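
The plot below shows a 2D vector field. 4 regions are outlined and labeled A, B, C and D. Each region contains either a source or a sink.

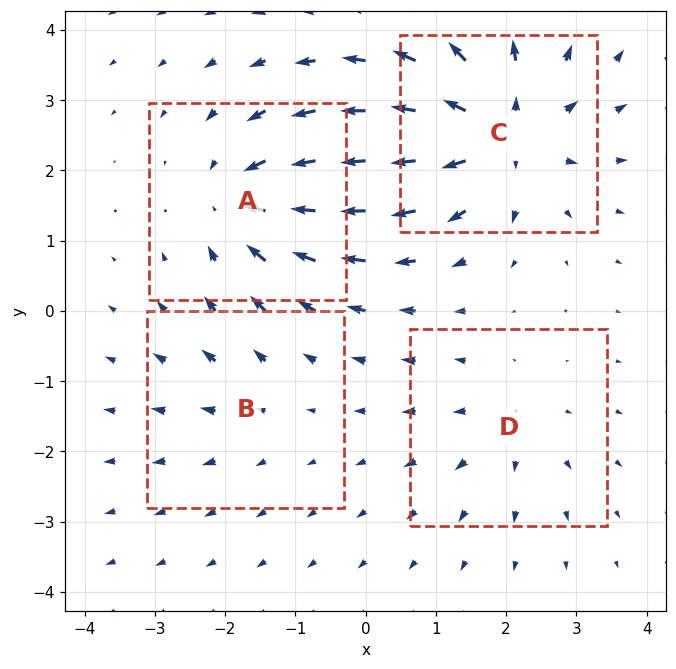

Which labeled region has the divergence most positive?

C

Divergence at each region's feature centre — A: about -5, B: about +2, C: about +7, D: about +3. Region C is most positive.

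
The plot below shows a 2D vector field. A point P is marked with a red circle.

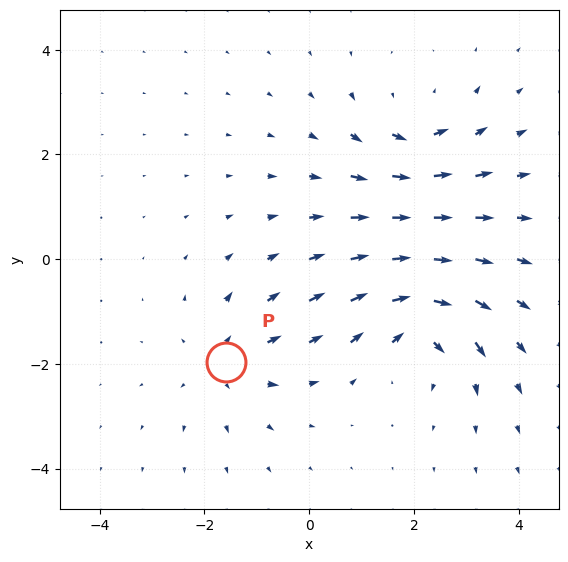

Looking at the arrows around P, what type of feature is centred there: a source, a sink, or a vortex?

At P (-1.6, -2.0) the arrows spread outward. Divergence about +3, curl ≈0 — positive divergence with near-zero curl is a source.

source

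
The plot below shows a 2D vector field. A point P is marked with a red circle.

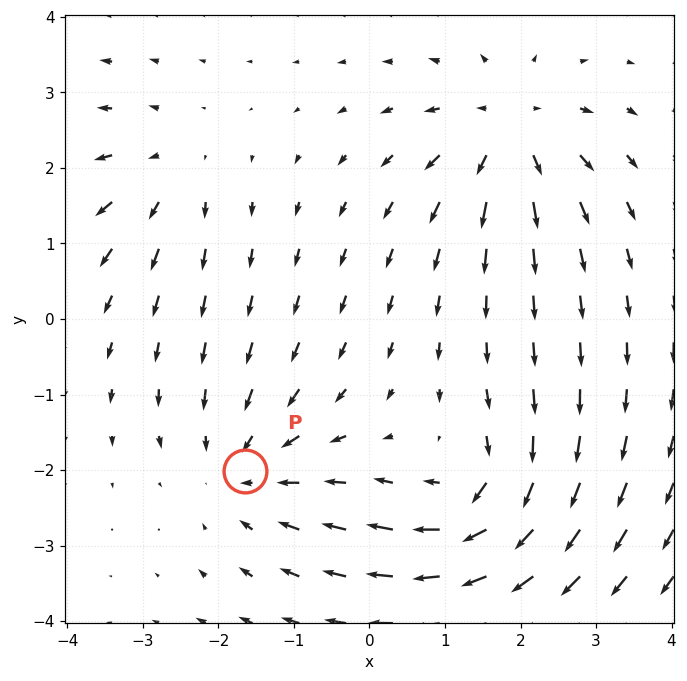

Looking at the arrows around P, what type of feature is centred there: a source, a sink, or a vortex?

sink

At P (-1.7, -2.0) the arrows converge inward. Divergence about -3, curl ≈0 — negative divergence with near-zero curl is a sink.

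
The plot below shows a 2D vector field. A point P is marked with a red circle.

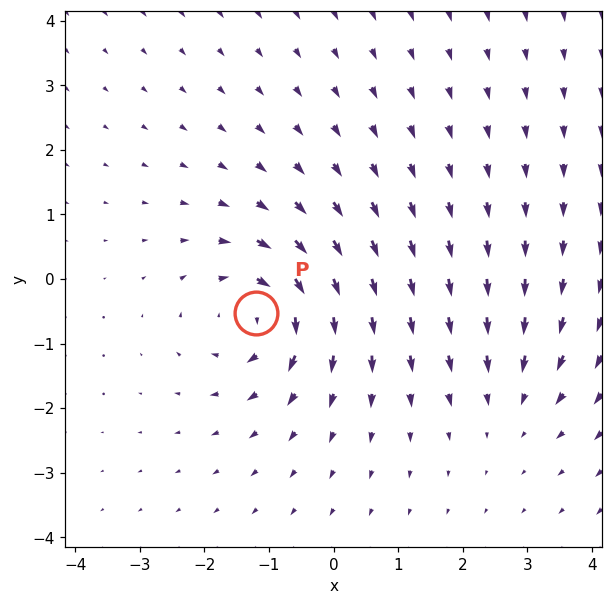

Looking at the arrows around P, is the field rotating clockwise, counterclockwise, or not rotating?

Near P at (-1.2, -0.5) the arrows circulate clockwise. The curl (z-component) there is about -6; negative curl means clockwise rotation.

clockwise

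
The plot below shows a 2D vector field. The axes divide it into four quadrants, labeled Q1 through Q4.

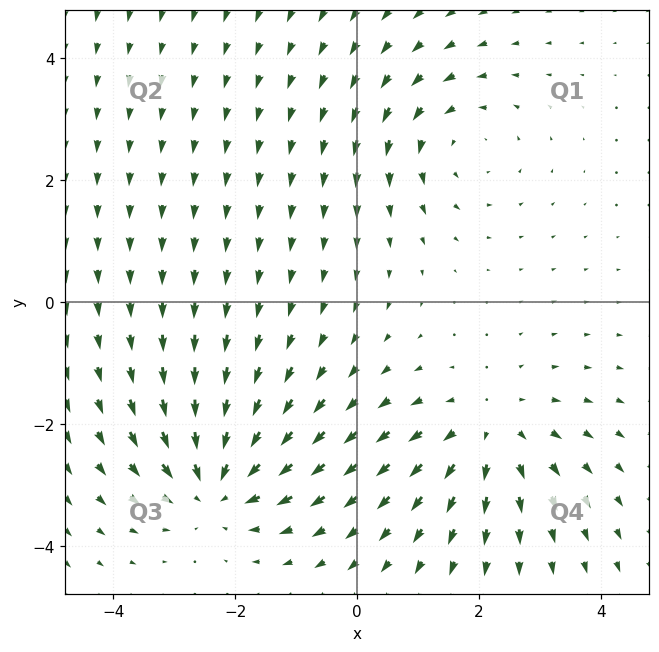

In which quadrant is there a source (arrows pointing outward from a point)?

Q4

The source sits at approximately (2.2, -2.1), which lies in quadrant Q4. The divergence there is about +3, positive as expected for a source.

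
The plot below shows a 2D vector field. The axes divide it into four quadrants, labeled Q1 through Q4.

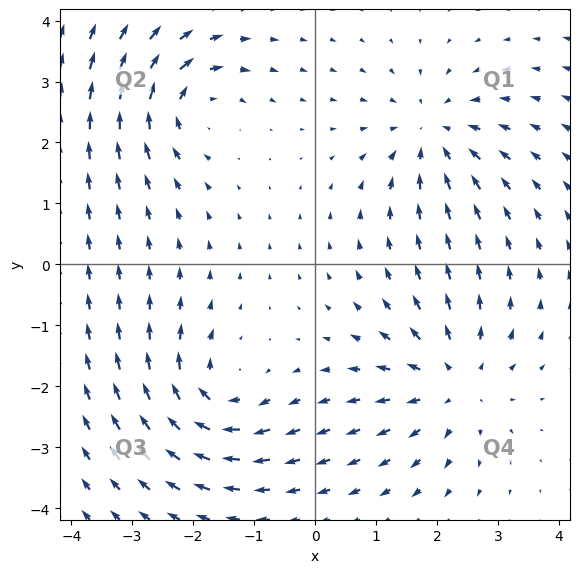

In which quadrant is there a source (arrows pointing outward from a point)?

Q4

The source sits at approximately (2.3, -1.9), which lies in quadrant Q4. The divergence there is about +5, positive as expected for a source.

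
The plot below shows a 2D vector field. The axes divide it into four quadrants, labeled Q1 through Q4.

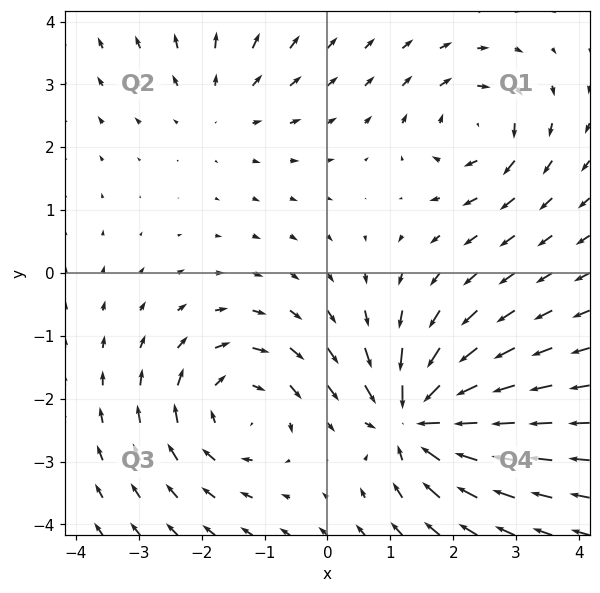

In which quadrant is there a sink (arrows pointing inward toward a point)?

The sink sits at approximately (1.4, -2.3), which lies in quadrant Q4. The divergence there is about -7, negative as expected for a sink.

Q4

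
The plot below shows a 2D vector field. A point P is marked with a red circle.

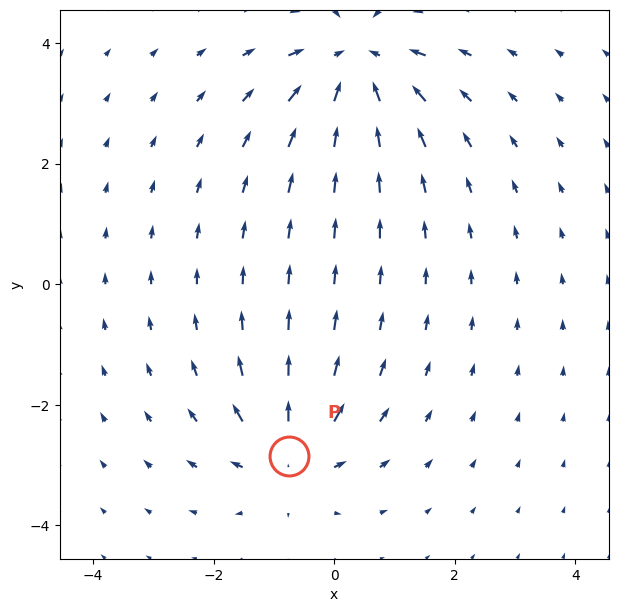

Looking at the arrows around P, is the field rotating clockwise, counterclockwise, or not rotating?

Near P at (-0.7, -2.9) the arrows show no circulation. The curl there is ≈0.

not rotating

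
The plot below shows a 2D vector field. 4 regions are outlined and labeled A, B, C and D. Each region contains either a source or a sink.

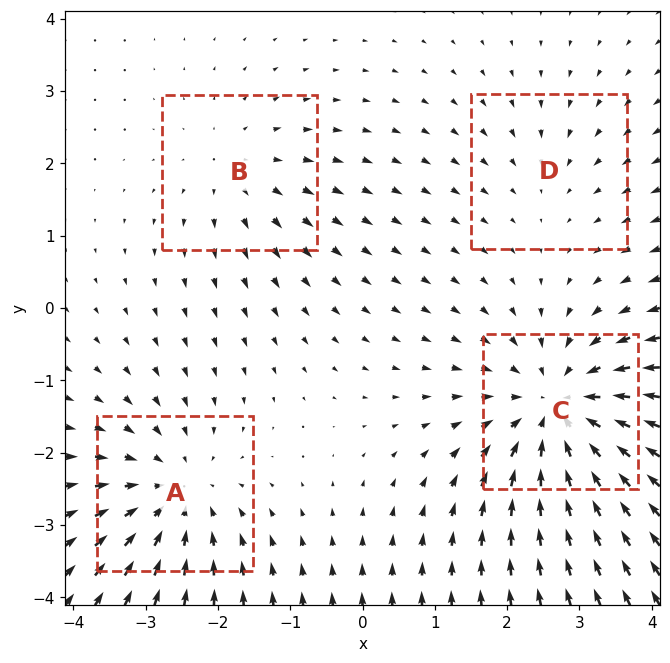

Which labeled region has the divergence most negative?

C

Divergence at each region's feature centre — A: about -4, B: about +3, C: about -6, D: about -2. Region C is most negative.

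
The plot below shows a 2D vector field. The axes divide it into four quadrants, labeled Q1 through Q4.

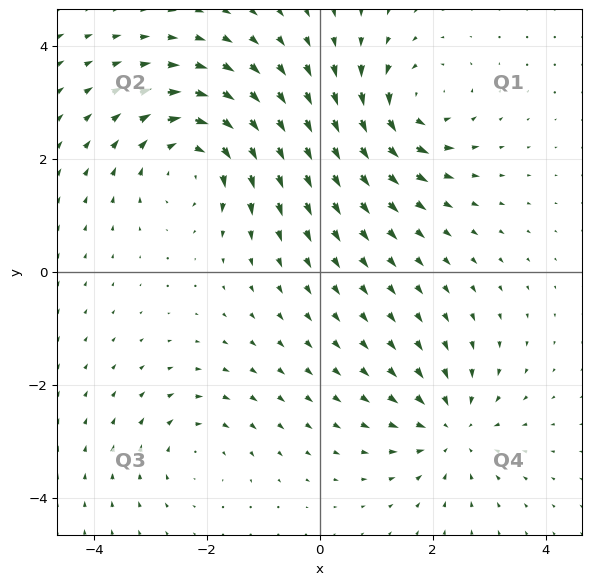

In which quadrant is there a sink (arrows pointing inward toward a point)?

The sink sits at approximately (2.3, -2.8), which lies in quadrant Q4. The divergence there is about -4, negative as expected for a sink.

Q4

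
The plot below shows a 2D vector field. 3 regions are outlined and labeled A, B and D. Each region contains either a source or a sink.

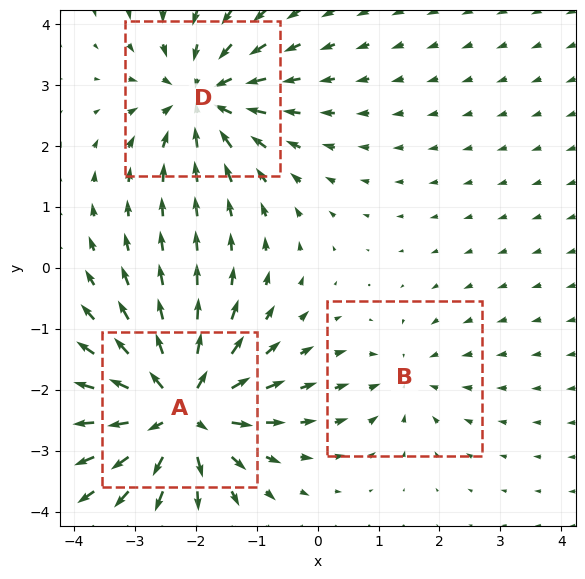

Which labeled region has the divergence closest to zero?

B

Divergence at each region's feature centre — A: about +5, B: about -2, D: about -4. Region B is closest to zero.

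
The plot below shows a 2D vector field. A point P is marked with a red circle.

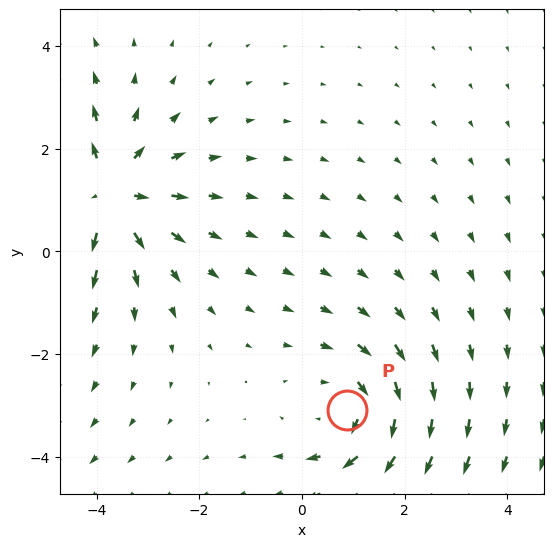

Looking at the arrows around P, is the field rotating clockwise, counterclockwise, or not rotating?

Near P at (0.9, -3.1) the arrows circulate clockwise. The curl (z-component) there is about -3; negative curl means clockwise rotation.

clockwise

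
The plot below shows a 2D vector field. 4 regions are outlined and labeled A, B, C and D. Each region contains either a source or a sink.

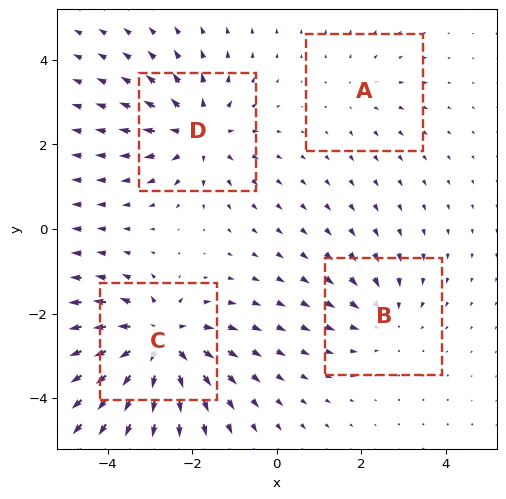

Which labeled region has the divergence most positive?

Divergence at each region's feature centre — A: about +2, B: about -3, C: about +7, D: about +5. Region C is most positive.

C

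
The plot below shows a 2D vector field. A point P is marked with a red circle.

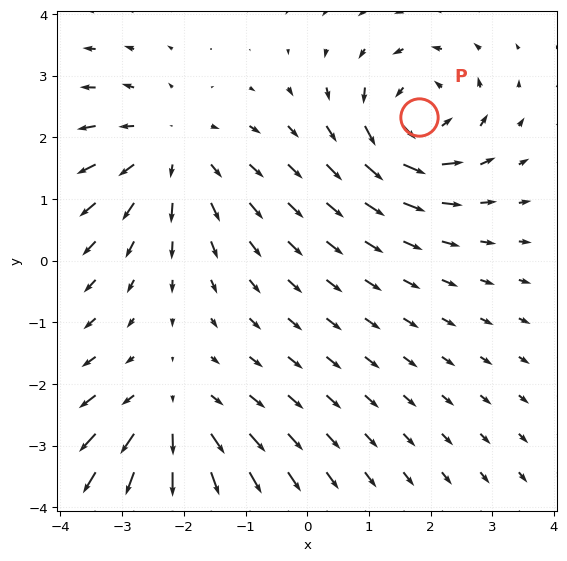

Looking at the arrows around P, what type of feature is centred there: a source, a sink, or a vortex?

vortex

At P (1.8, 2.3) the arrows circulate counterclockwise. Divergence ≈0, curl about +4 — near-zero divergence with nonzero curl is a vortex.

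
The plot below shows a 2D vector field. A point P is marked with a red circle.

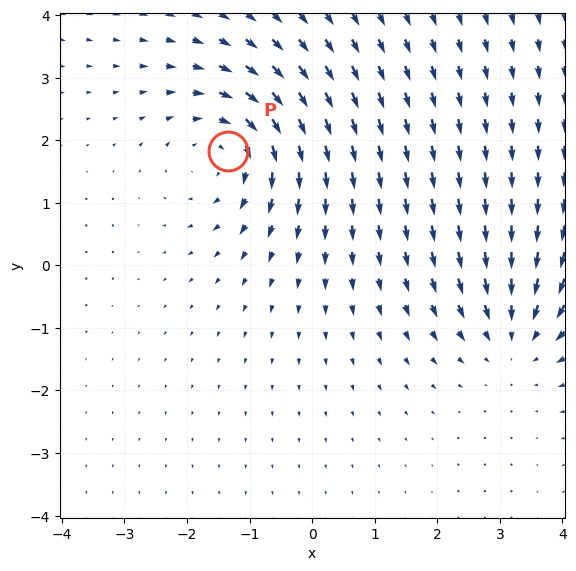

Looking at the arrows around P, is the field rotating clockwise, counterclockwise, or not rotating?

Near P at (-1.3, 1.8) the arrows circulate clockwise. The curl (z-component) there is about -3; negative curl means clockwise rotation.

clockwise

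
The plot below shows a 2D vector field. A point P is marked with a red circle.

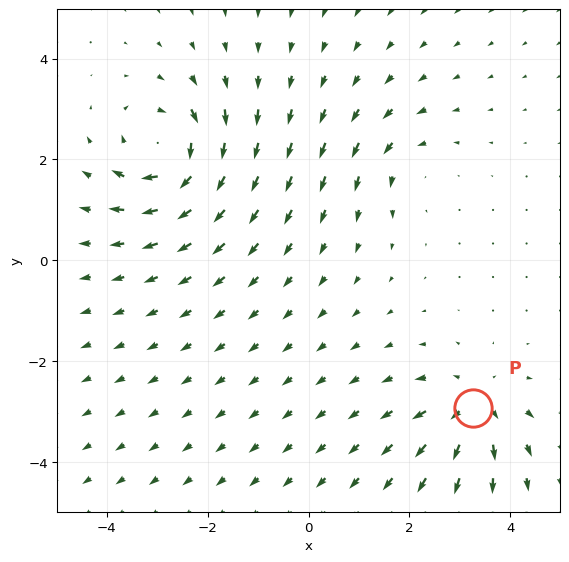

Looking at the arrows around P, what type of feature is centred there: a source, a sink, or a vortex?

source

At P (3.3, -2.9) the arrows spread outward. Divergence about +5, curl ≈0 — positive divergence with near-zero curl is a source.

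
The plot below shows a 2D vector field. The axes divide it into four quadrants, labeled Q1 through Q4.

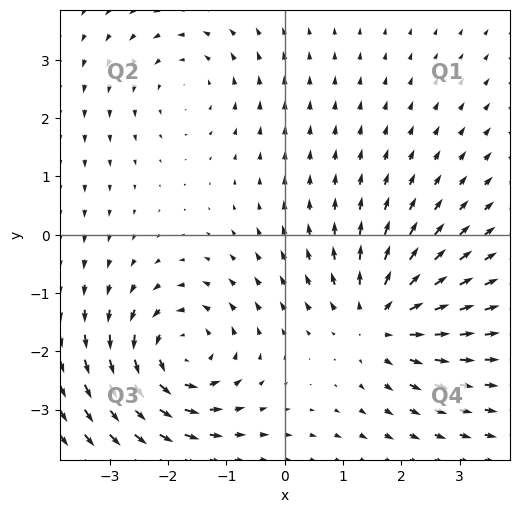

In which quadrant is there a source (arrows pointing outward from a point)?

Q4

The source sits at approximately (1.6, -1.5), which lies in quadrant Q4. The divergence there is about +4, positive as expected for a source.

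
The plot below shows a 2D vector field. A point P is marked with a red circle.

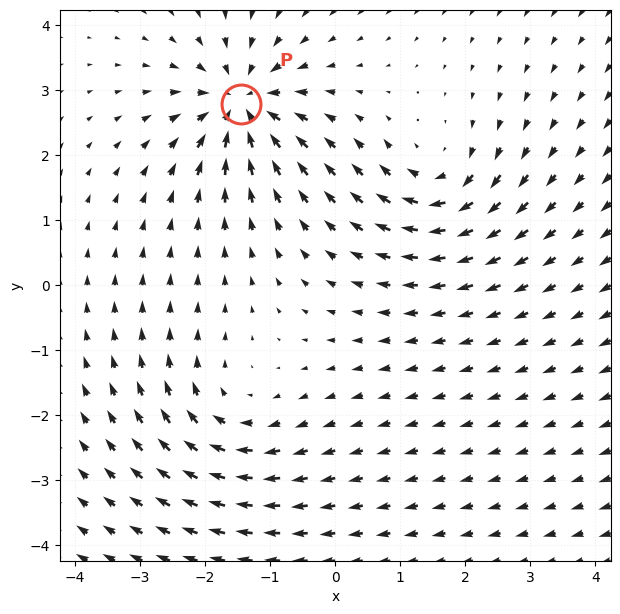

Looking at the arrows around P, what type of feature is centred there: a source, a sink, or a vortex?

sink

At P (-1.4, 2.8) the arrows converge inward. Divergence about -6, curl ≈0 — negative divergence with near-zero curl is a sink.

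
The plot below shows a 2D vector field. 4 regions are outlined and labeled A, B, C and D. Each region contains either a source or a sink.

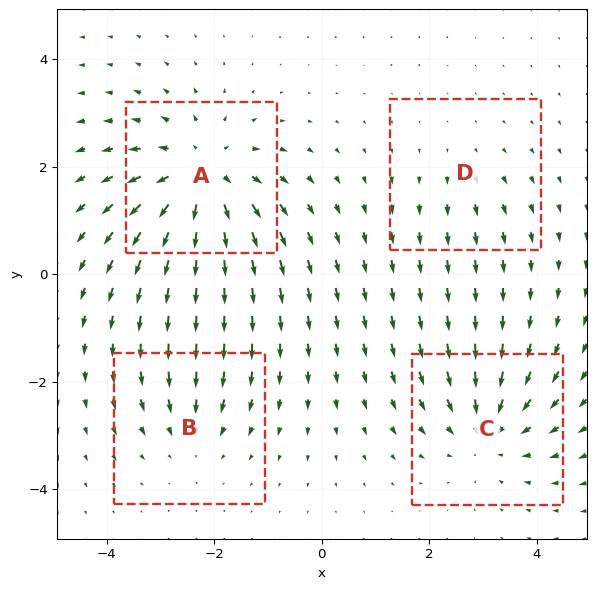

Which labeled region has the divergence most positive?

A

Divergence at each region's feature centre — A: about +6, B: about -3, C: about -4, D: about +2. Region A is most positive.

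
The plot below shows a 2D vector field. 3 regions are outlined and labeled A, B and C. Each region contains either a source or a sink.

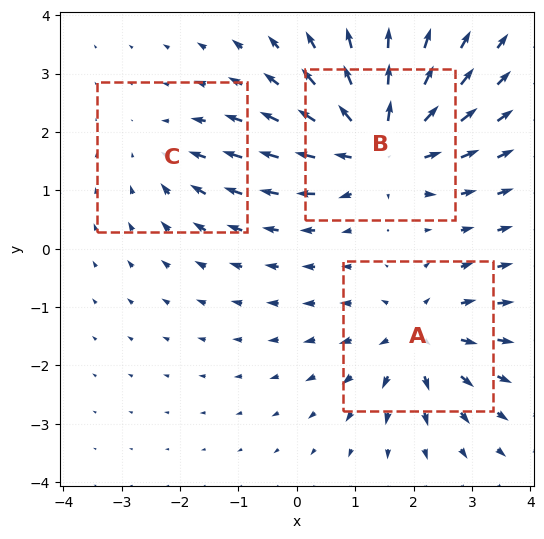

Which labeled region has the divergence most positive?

B

Divergence at each region's feature centre — A: about +4, B: about +5, C: about -2. Region B is most positive.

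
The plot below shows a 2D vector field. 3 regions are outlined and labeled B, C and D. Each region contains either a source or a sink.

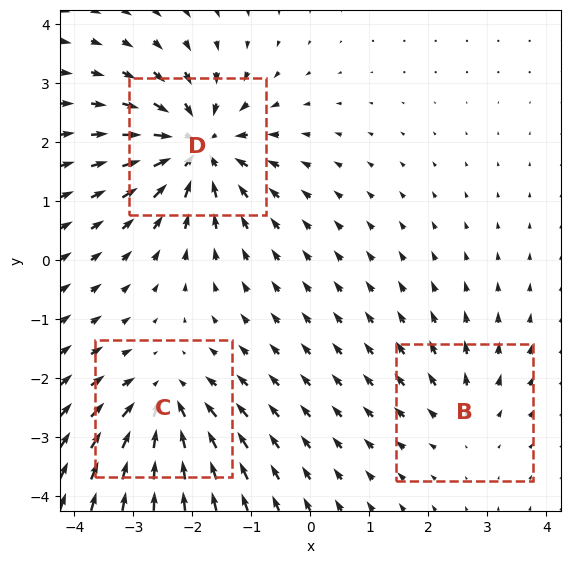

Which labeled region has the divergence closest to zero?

Divergence at each region's feature centre — B: about +2, C: about -4, D: about -6. Region B is closest to zero.

B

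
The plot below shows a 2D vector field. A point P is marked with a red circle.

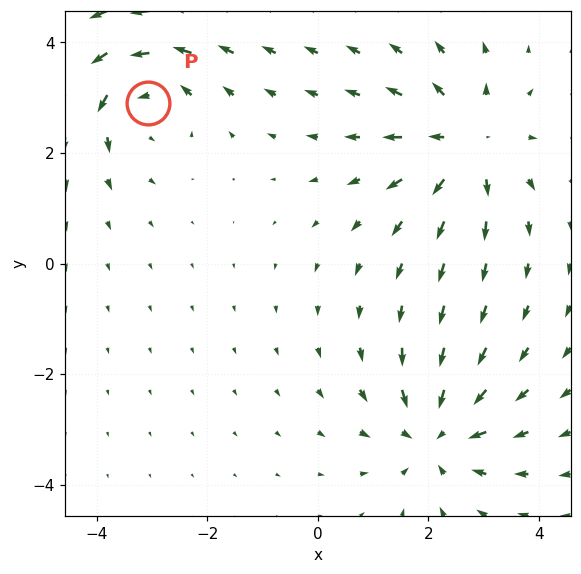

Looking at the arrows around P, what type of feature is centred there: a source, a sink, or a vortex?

vortex

At P (-3.1, 2.9) the arrows circulate counterclockwise. Divergence ≈0, curl about +4 — near-zero divergence with nonzero curl is a vortex.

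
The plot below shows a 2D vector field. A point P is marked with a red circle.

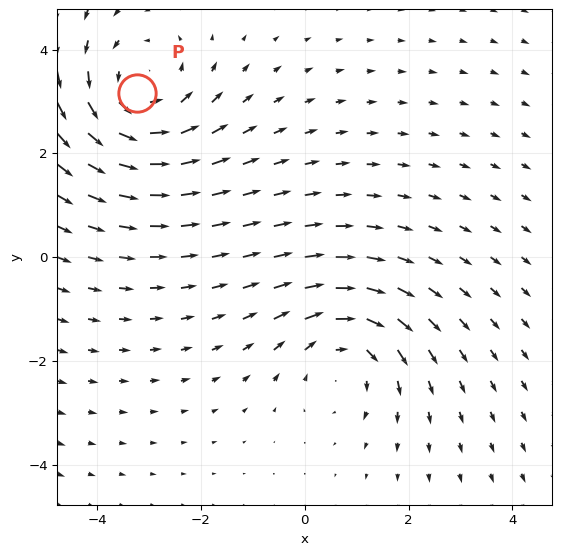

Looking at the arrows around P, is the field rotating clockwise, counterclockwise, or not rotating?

Near P at (-3.2, 3.2) the arrows circulate counterclockwise. The curl (z-component) there is about +3; positive curl means counterclockwise rotation.

counterclockwise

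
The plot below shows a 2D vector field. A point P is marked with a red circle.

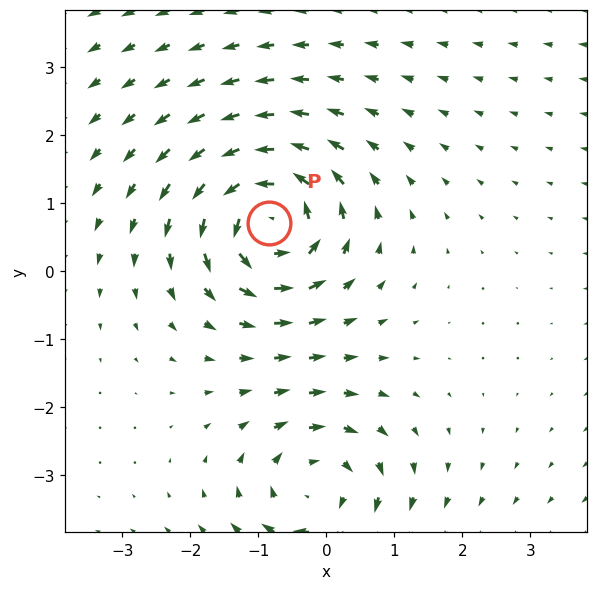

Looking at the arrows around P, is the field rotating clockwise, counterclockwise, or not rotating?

counterclockwise

Near P at (-0.8, 0.7) the arrows circulate counterclockwise. The curl (z-component) there is about +7; positive curl means counterclockwise rotation.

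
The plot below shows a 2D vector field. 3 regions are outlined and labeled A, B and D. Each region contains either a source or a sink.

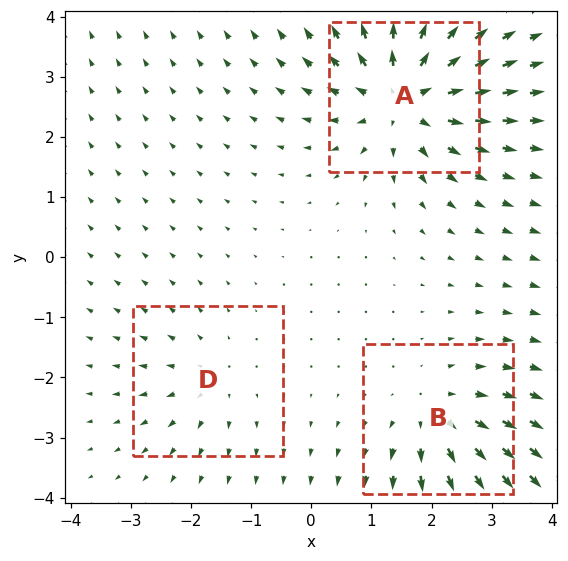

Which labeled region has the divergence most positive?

A

Divergence at each region's feature centre — A: about +5, B: about +4, D: about +2. Region A is most positive.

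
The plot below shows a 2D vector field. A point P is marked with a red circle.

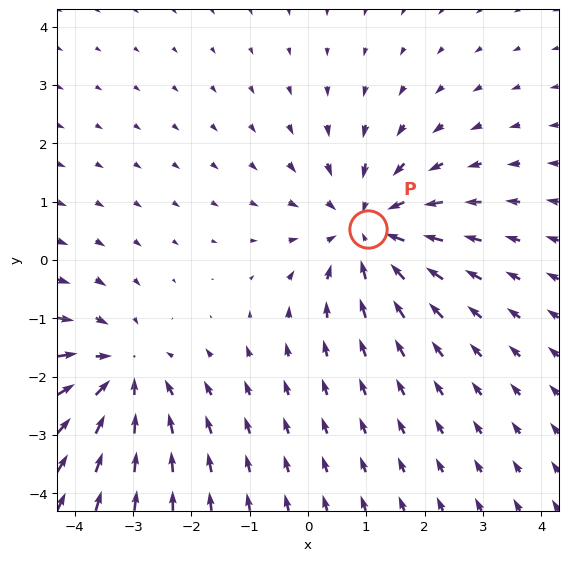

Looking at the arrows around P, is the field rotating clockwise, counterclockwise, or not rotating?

Near P at (1.0, 0.5) the arrows show no circulation. The curl there is ≈0.

not rotating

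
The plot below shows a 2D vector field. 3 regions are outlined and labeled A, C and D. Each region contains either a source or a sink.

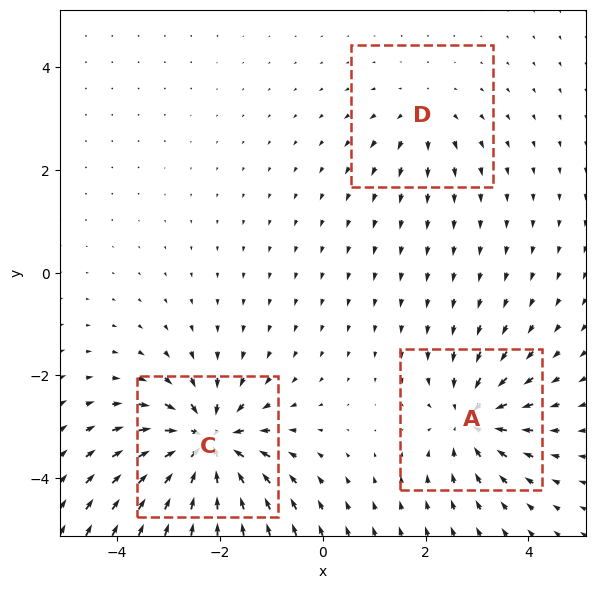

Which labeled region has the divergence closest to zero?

Divergence at each region's feature centre — A: about -4, C: about -6, D: about +2. Region D is closest to zero.

D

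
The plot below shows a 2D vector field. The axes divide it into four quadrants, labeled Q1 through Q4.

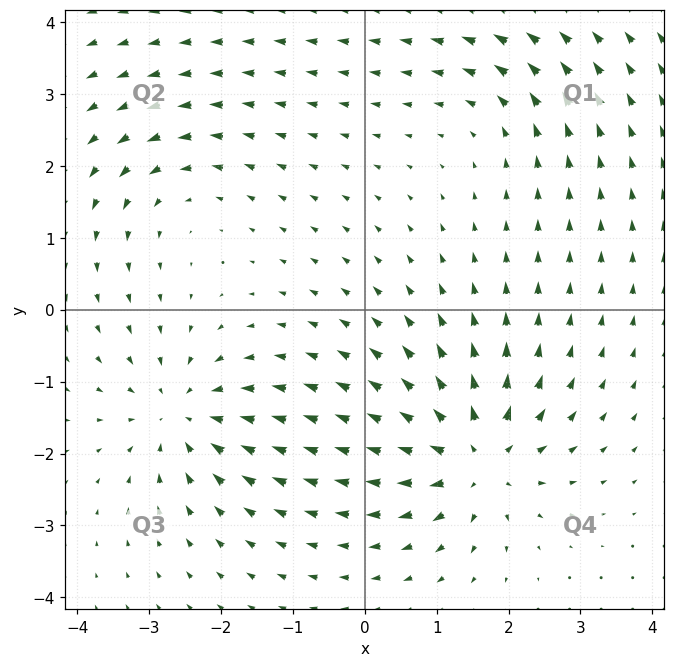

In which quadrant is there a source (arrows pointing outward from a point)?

The source sits at approximately (1.5, -2.1), which lies in quadrant Q4. The divergence there is about +6, positive as expected for a source.

Q4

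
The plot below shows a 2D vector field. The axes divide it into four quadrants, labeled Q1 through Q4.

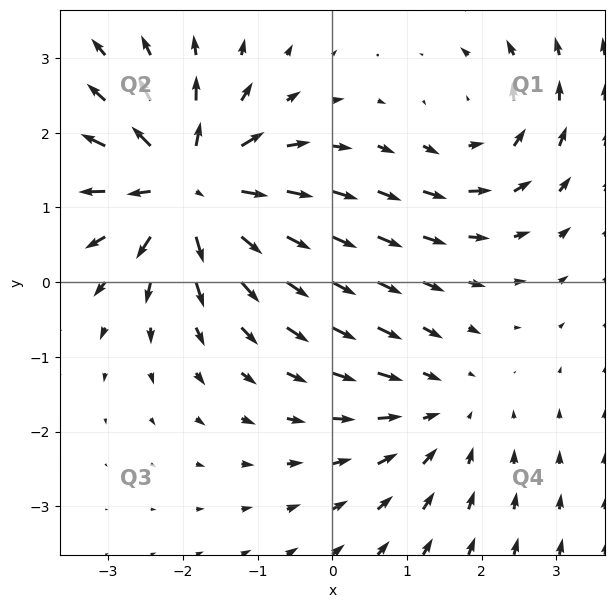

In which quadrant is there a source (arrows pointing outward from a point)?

The source sits at approximately (-1.9, 1.3), which lies in quadrant Q2. The divergence there is about +7, positive as expected for a source.

Q2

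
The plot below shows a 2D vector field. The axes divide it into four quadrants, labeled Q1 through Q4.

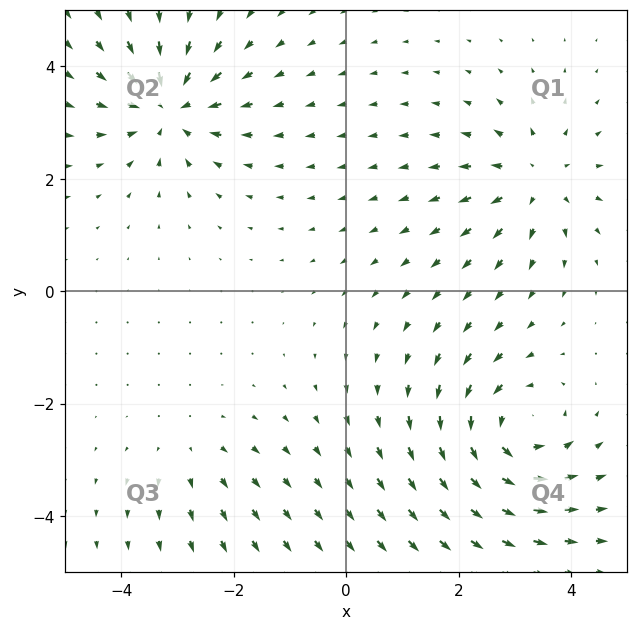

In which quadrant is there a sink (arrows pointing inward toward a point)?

Q2

The sink sits at approximately (-3.2, 3.3), which lies in quadrant Q2. The divergence there is about -6, negative as expected for a sink.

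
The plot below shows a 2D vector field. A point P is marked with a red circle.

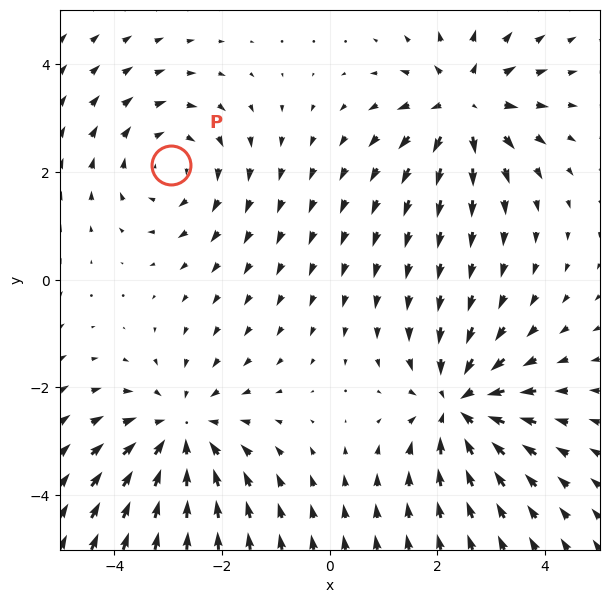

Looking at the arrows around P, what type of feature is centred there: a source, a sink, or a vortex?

At P (-2.9, 2.1) the arrows circulate clockwise. Divergence ≈0, curl about -3 — near-zero divergence with nonzero curl is a vortex.

vortex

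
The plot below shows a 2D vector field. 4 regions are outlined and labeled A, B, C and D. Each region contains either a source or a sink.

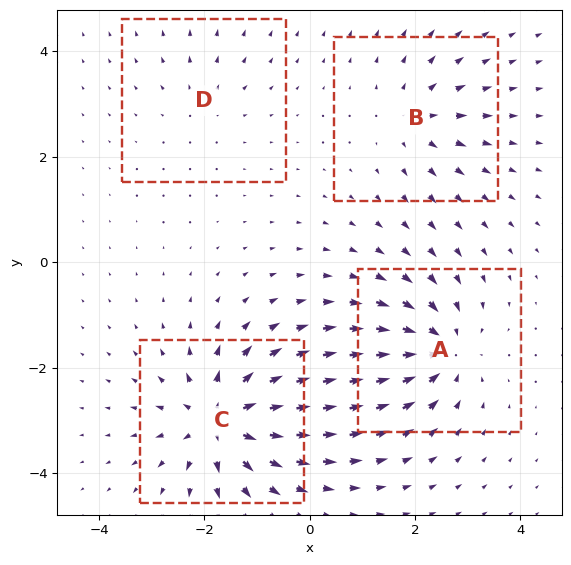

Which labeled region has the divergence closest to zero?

Divergence at each region's feature centre — A: about -6, B: about +4, C: about +8, D: about +2. Region D is closest to zero.

D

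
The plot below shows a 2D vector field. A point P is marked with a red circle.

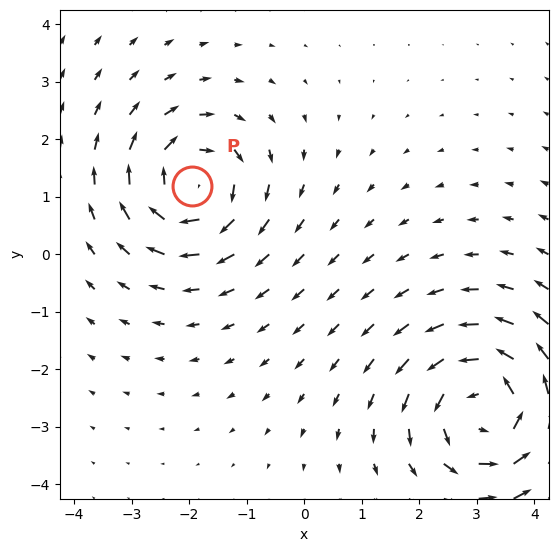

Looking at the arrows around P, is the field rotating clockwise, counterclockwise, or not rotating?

Near P at (-1.9, 1.2) the arrows circulate clockwise. The curl (z-component) there is about -5; negative curl means clockwise rotation.

clockwise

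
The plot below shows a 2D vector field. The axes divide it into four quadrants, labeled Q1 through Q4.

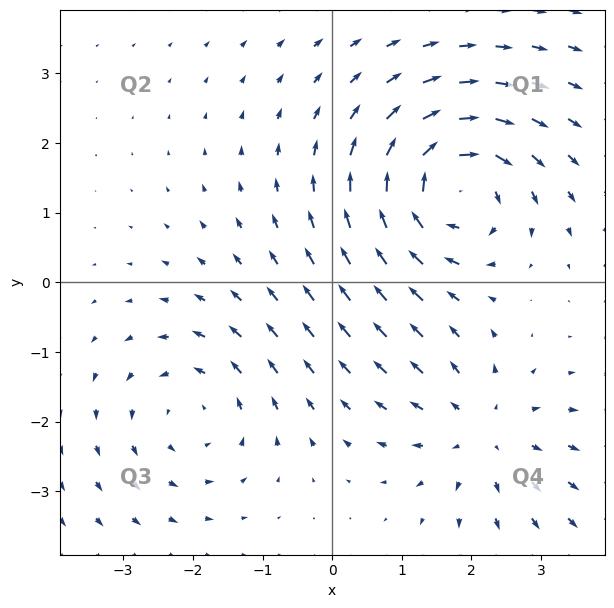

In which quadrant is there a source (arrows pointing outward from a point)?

Q4

The source sits at approximately (2.2, -2.1), which lies in quadrant Q4. The divergence there is about +3, positive as expected for a source.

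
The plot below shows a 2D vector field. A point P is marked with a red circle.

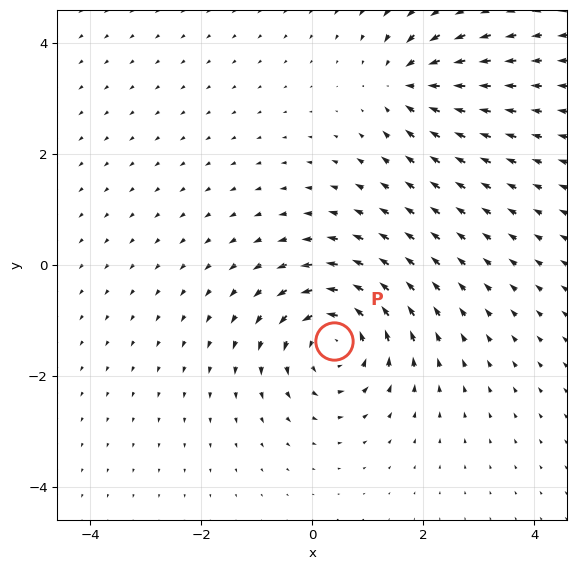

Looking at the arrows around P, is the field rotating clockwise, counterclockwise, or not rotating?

counterclockwise

Near P at (0.4, -1.4) the arrows circulate counterclockwise. The curl (z-component) there is about +6; positive curl means counterclockwise rotation.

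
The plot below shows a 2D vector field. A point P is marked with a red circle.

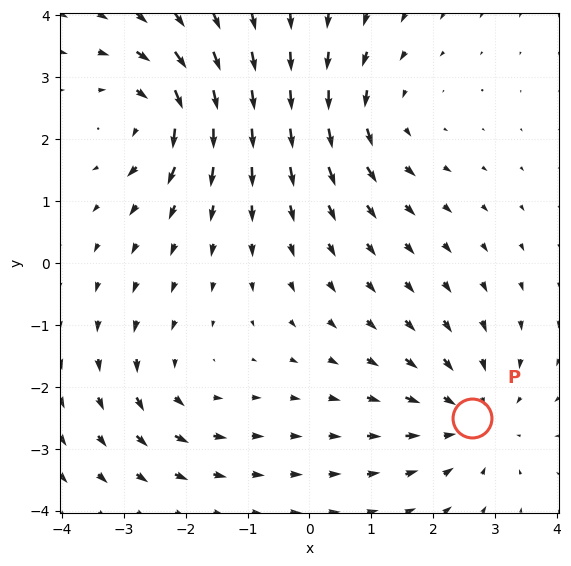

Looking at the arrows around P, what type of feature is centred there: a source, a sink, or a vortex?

At P (2.6, -2.5) the arrows converge inward. Divergence about -4, curl ≈0 — negative divergence with near-zero curl is a sink.

sink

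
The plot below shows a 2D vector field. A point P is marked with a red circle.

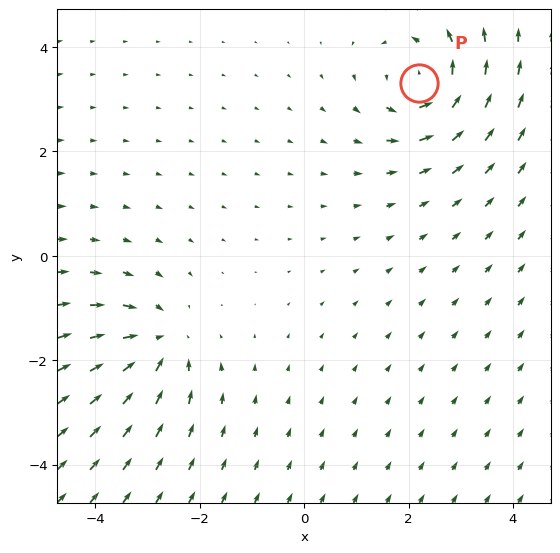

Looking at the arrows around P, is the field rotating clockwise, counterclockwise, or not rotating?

counterclockwise

Near P at (2.2, 3.3) the arrows circulate counterclockwise. The curl (z-component) there is about +4; positive curl means counterclockwise rotation.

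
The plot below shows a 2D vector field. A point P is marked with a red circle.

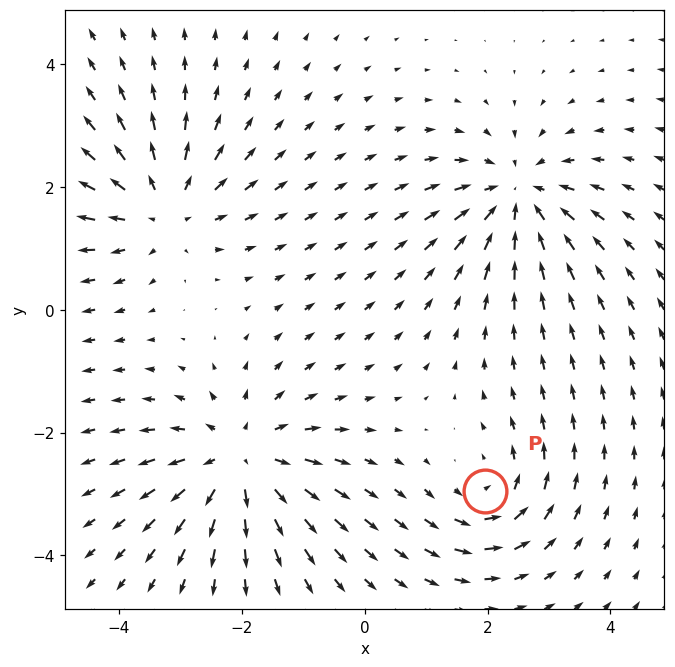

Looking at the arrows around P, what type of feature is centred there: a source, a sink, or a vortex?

At P (2.0, -3.0) the arrows circulate counterclockwise. Divergence ≈0, curl about +4 — near-zero divergence with nonzero curl is a vortex.

vortex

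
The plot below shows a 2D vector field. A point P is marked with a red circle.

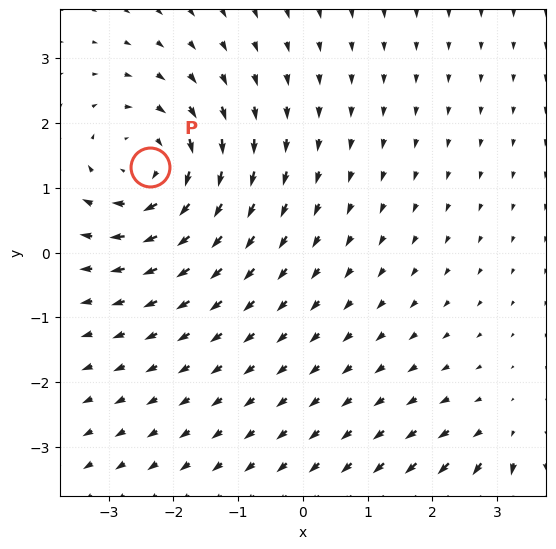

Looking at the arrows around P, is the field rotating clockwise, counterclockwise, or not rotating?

clockwise

Near P at (-2.4, 1.3) the arrows circulate clockwise. The curl (z-component) there is about -4; negative curl means clockwise rotation.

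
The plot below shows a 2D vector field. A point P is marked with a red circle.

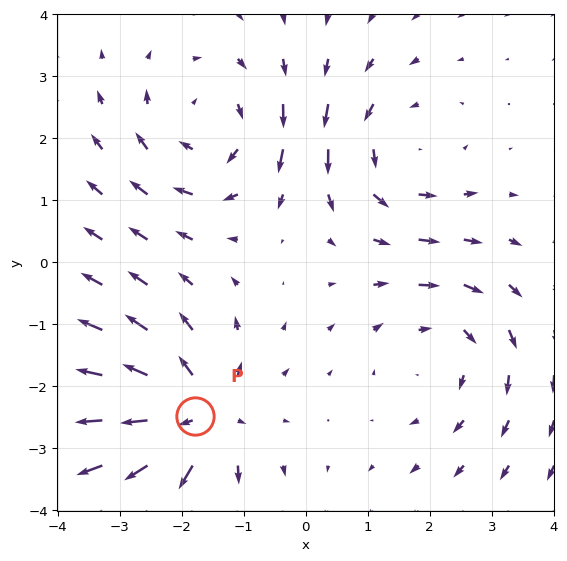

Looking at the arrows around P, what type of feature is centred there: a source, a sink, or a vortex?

source

At P (-1.8, -2.5) the arrows spread outward. Divergence about +5, curl ≈0 — positive divergence with near-zero curl is a source.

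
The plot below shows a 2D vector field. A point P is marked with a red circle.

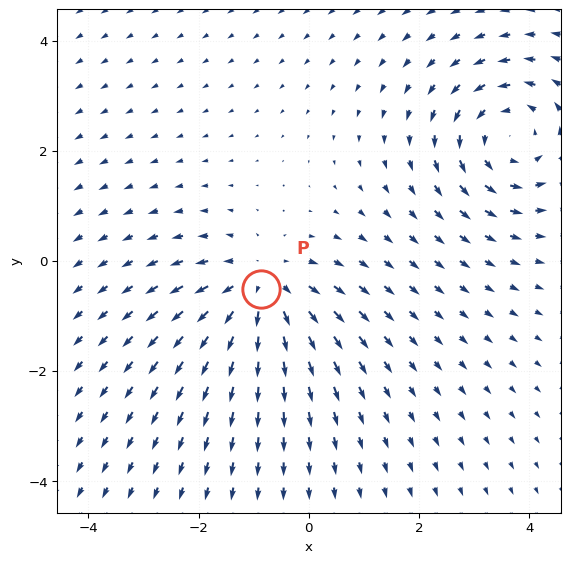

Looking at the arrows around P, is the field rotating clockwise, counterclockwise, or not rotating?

not rotating

Near P at (-0.9, -0.5) the arrows show no circulation. The curl there is ≈0.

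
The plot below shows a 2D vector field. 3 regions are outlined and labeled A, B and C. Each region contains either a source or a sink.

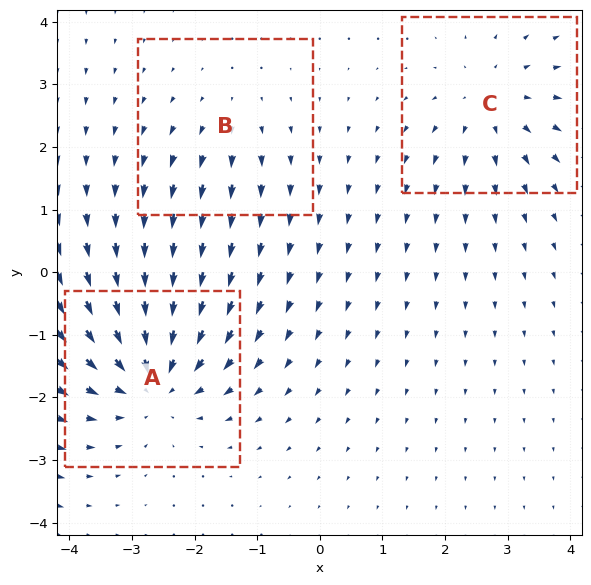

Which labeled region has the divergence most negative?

Divergence at each region's feature centre — A: about -5, B: about +2, C: about +3. Region A is most negative.

A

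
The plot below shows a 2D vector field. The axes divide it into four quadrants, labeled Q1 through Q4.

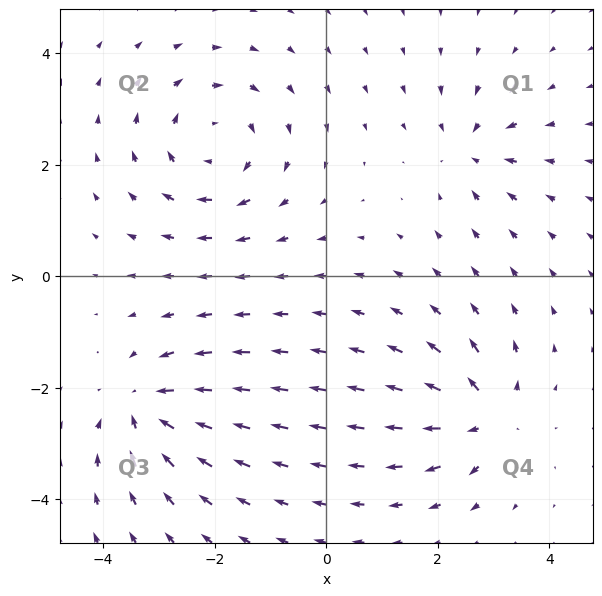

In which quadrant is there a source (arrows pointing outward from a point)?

The source sits at approximately (2.9, -2.5), which lies in quadrant Q4. The divergence there is about +5, positive as expected for a source.

Q4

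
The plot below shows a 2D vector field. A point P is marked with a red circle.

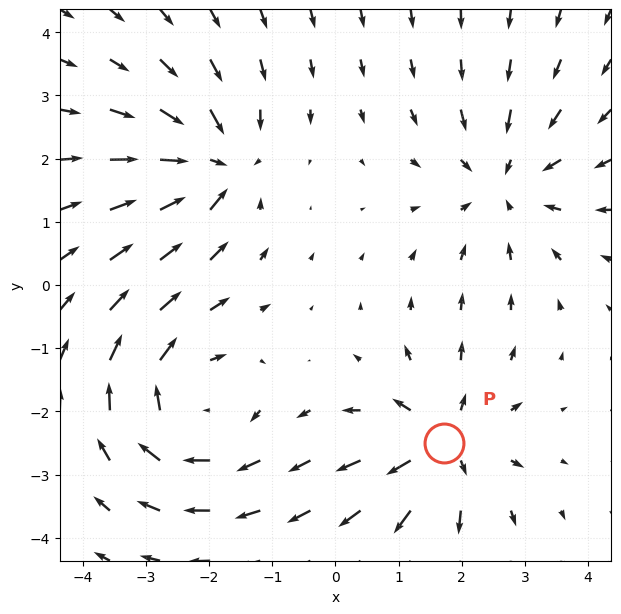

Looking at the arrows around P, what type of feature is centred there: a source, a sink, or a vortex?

At P (1.7, -2.5) the arrows spread outward. Divergence about +5, curl ≈0 — positive divergence with near-zero curl is a source.

source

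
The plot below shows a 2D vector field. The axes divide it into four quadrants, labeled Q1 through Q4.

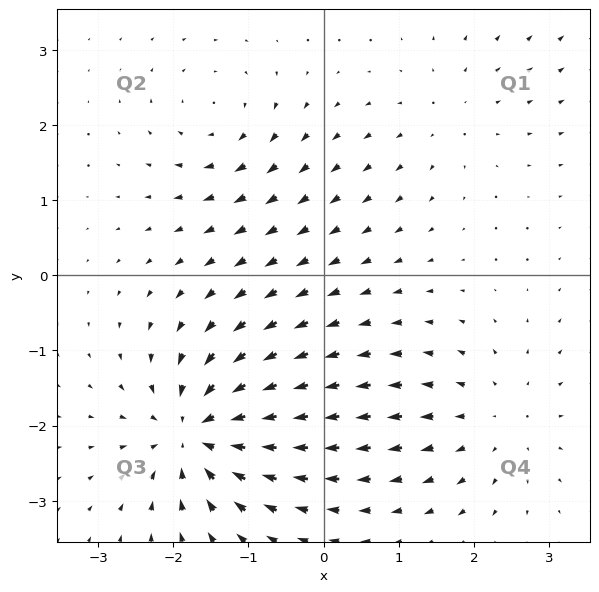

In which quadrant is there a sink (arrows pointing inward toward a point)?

Q3

The sink sits at approximately (-1.7, -2.1), which lies in quadrant Q3. The divergence there is about -7, negative as expected for a sink.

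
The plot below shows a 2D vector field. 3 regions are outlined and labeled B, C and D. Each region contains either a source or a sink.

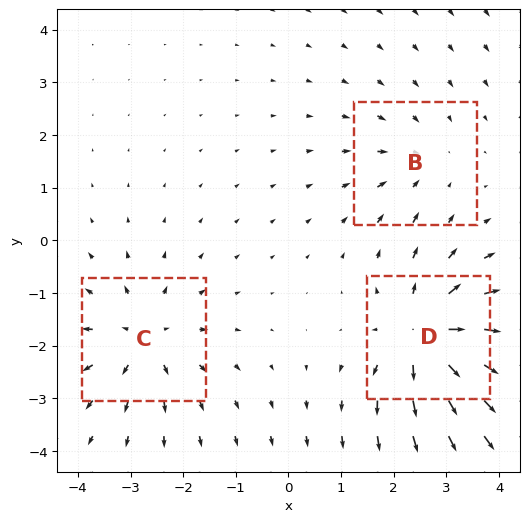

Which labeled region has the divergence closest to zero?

B

Divergence at each region's feature centre — B: about -2, C: about +3, D: about +5. Region B is closest to zero.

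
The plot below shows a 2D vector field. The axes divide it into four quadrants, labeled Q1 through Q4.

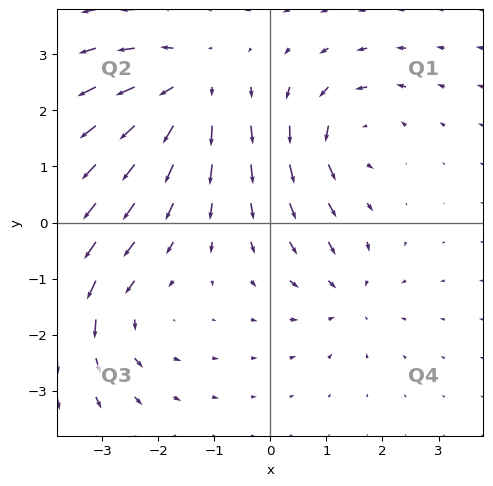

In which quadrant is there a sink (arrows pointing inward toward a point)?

The sink sits at approximately (1.4, -1.3), which lies in quadrant Q4. The divergence there is about -3, negative as expected for a sink.

Q4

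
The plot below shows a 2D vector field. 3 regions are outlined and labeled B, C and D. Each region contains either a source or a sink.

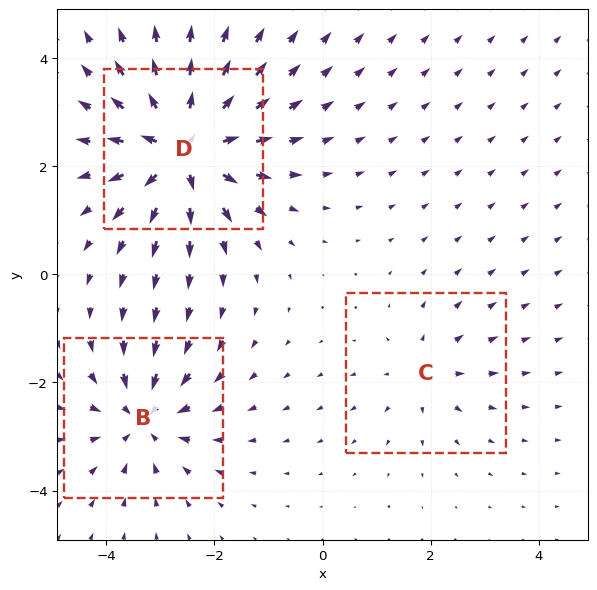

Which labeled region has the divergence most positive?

D

Divergence at each region's feature centre — B: about -4, C: about +2, D: about +6. Region D is most positive.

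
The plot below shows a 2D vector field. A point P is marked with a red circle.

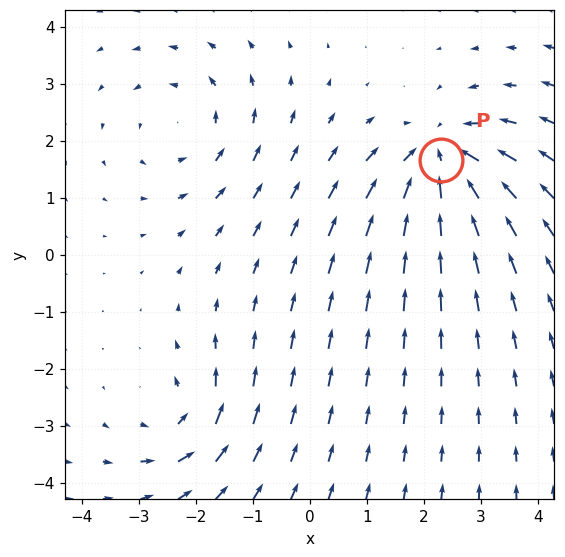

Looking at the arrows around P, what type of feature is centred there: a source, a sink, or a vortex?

At P (2.3, 1.7) the arrows converge inward. Divergence about -5, curl ≈0 — negative divergence with near-zero curl is a sink.

sink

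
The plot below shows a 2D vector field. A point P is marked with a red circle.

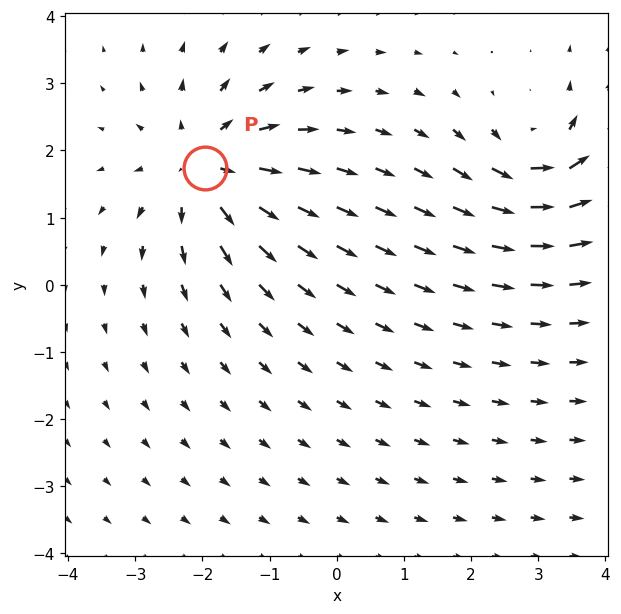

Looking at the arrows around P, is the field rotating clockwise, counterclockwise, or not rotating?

Near P at (-2.0, 1.7) the arrows show no circulation. The curl there is ≈0.

not rotating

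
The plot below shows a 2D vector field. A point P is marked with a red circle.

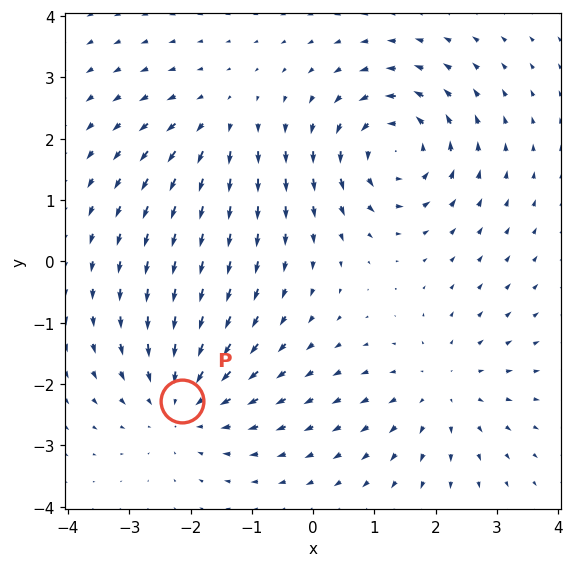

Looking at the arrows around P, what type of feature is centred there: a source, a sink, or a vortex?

At P (-2.1, -2.3) the arrows converge inward. Divergence about -4, curl ≈0 — negative divergence with near-zero curl is a sink.

sink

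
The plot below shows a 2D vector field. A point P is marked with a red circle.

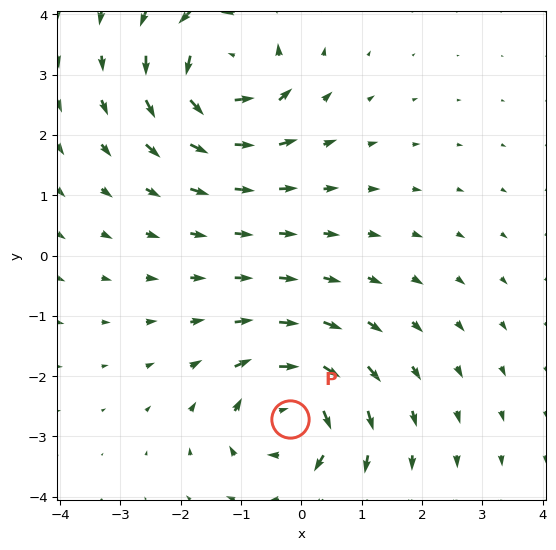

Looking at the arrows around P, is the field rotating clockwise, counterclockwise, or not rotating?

Near P at (-0.2, -2.7) the arrows circulate clockwise. The curl (z-component) there is about -5; negative curl means clockwise rotation.

clockwise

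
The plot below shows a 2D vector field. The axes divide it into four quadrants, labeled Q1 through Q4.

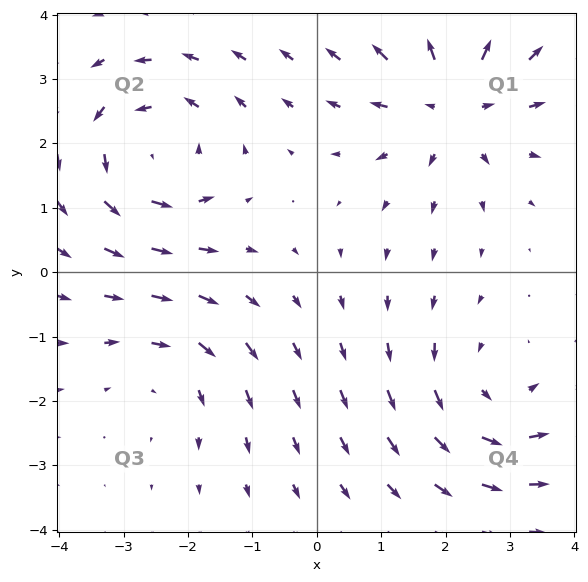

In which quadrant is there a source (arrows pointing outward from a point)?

The source sits at approximately (2.1, 2.6), which lies in quadrant Q1. The divergence there is about +5, positive as expected for a source.

Q1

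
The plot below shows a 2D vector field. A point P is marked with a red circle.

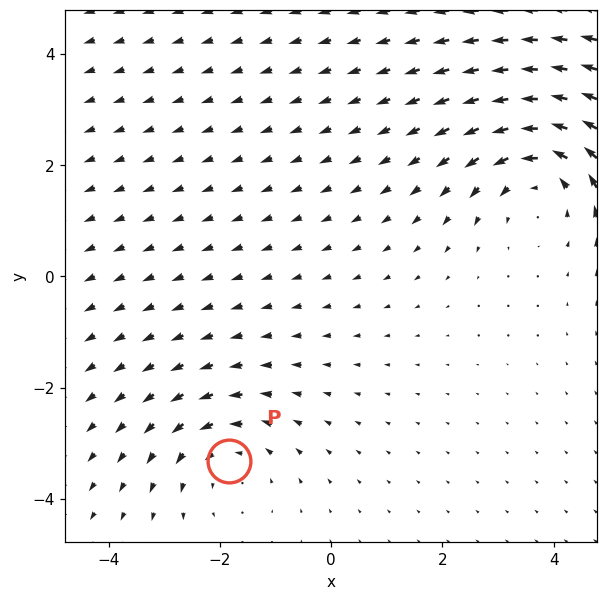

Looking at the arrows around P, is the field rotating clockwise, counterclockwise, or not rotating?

counterclockwise

Near P at (-1.8, -3.3) the arrows circulate counterclockwise. The curl (z-component) there is about +2; positive curl means counterclockwise rotation.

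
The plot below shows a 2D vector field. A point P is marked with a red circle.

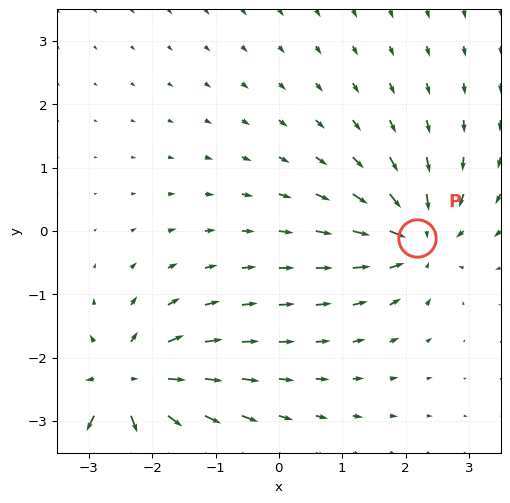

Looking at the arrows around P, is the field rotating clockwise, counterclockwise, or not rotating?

not rotating

Near P at (2.2, -0.1) the arrows show no circulation. The curl there is ≈0.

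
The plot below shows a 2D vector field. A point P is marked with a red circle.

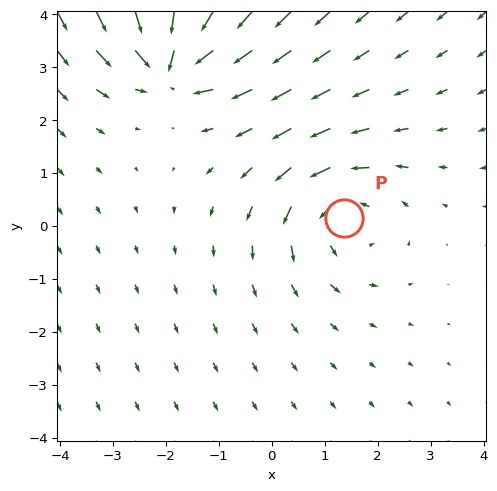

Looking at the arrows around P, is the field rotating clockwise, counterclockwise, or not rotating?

Near P at (1.4, 0.1) the arrows circulate counterclockwise. The curl (z-component) there is about +3; positive curl means counterclockwise rotation.

counterclockwise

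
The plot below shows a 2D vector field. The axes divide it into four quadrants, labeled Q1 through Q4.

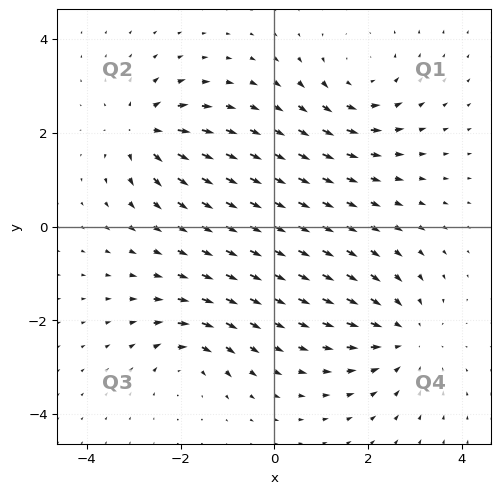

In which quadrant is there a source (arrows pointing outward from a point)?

Q2

The source sits at approximately (-2.8, 2.0), which lies in quadrant Q2. The divergence there is about +5, positive as expected for a source.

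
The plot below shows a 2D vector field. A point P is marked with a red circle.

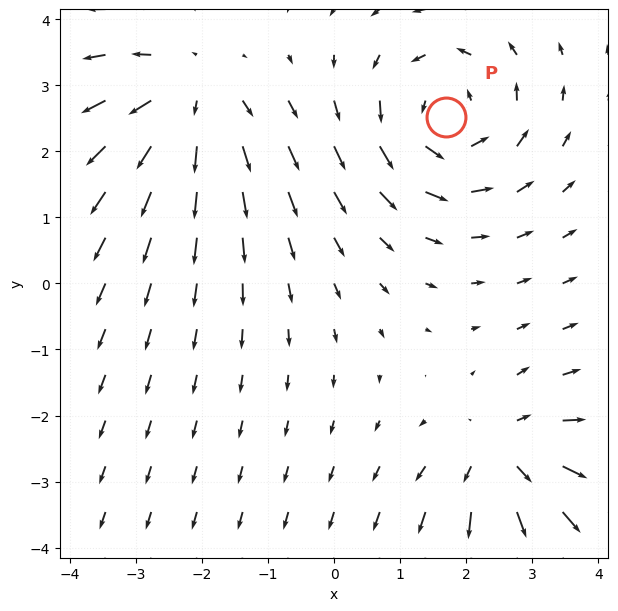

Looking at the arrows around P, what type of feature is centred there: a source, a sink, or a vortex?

vortex

At P (1.7, 2.5) the arrows circulate counterclockwise. Divergence ≈0, curl about +5 — near-zero divergence with nonzero curl is a vortex.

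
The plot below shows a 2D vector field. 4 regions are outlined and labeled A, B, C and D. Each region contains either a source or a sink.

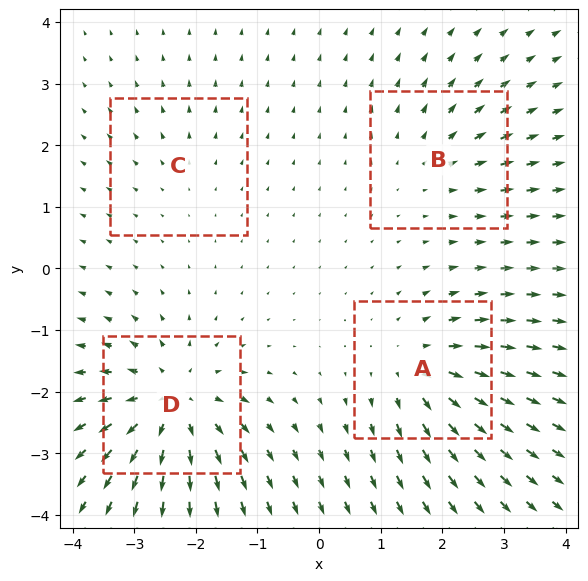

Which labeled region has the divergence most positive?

D

Divergence at each region's feature centre — A: about +6, B: about +3, C: about +2, D: about +7. Region D is most positive.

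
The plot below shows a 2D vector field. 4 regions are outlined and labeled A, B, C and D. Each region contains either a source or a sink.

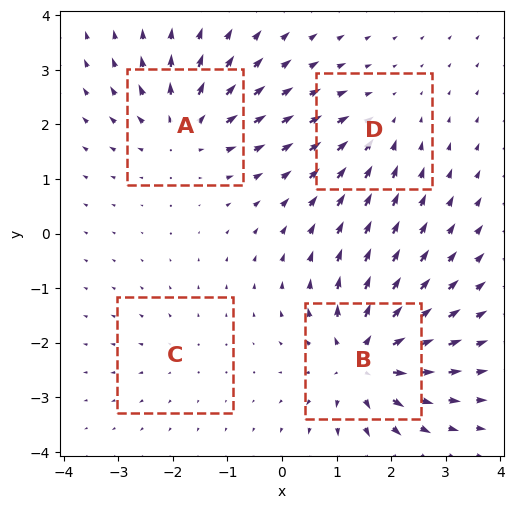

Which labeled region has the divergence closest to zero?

C

Divergence at each region's feature centre — A: about +6, B: about +8, C: about +2, D: about -4. Region C is closest to zero.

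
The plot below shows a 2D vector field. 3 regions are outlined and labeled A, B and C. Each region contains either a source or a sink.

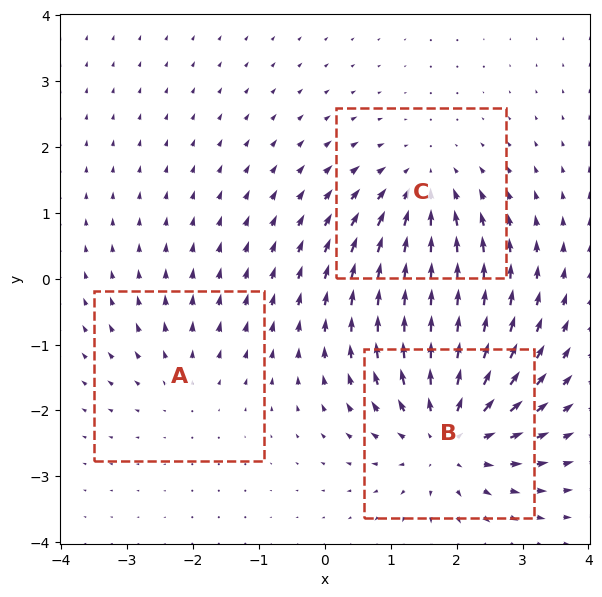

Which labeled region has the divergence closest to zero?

A

Divergence at each region's feature centre — A: about +2, B: about +5, C: about -3. Region A is closest to zero.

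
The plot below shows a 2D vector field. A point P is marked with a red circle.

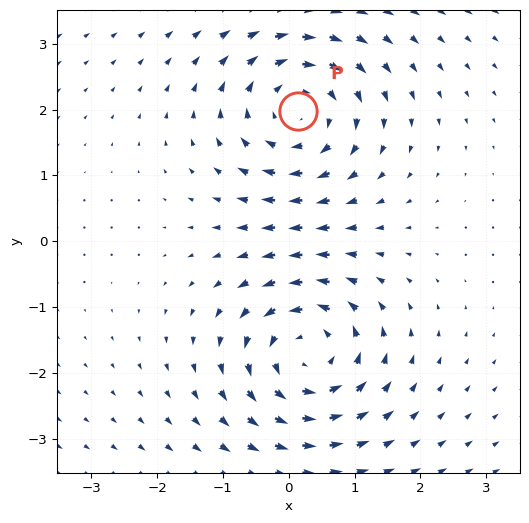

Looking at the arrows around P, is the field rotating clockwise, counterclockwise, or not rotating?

Near P at (0.1, 2.0) the arrows circulate clockwise. The curl (z-component) there is about -4; negative curl means clockwise rotation.

clockwise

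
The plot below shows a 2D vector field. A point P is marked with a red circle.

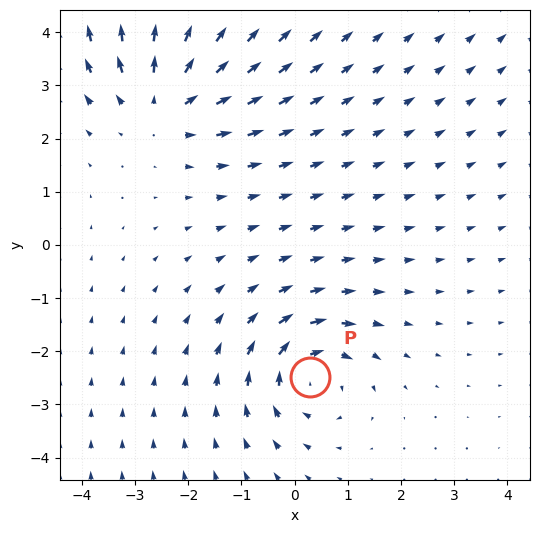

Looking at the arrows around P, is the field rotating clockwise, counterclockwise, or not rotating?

Near P at (0.3, -2.5) the arrows circulate clockwise. The curl (z-component) there is about -4; negative curl means clockwise rotation.

clockwise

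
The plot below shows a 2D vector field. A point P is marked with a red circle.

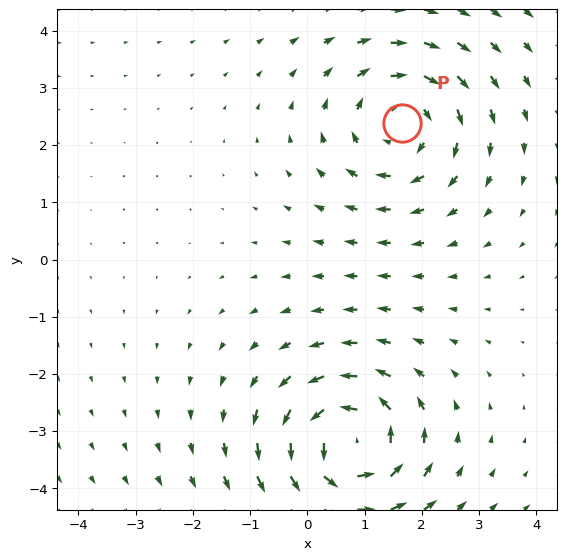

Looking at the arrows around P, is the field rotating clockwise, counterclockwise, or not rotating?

Near P at (1.6, 2.4) the arrows circulate clockwise. The curl (z-component) there is about -3; negative curl means clockwise rotation.

clockwise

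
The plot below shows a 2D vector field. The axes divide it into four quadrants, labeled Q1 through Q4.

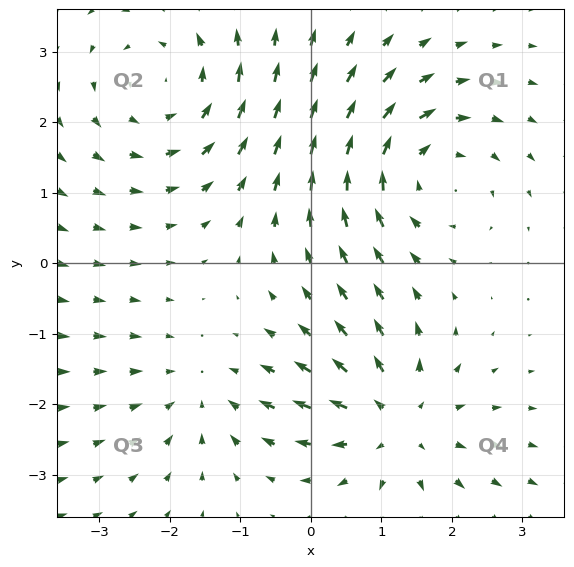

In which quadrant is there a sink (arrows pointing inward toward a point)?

The sink sits at approximately (-1.5, -1.8), which lies in quadrant Q3. The divergence there is about -2, negative as expected for a sink.

Q3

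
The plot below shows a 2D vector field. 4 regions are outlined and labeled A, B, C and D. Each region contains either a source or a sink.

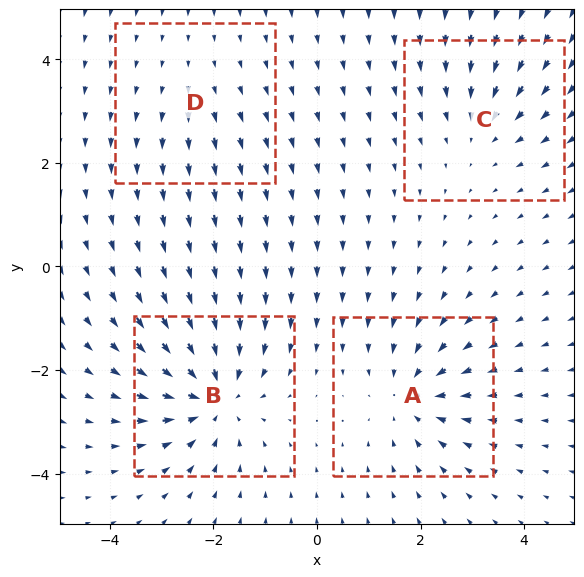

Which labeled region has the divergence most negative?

Divergence at each region's feature centre — A: about -5, B: about -7, C: about -3, D: about +2. Region B is most negative.

B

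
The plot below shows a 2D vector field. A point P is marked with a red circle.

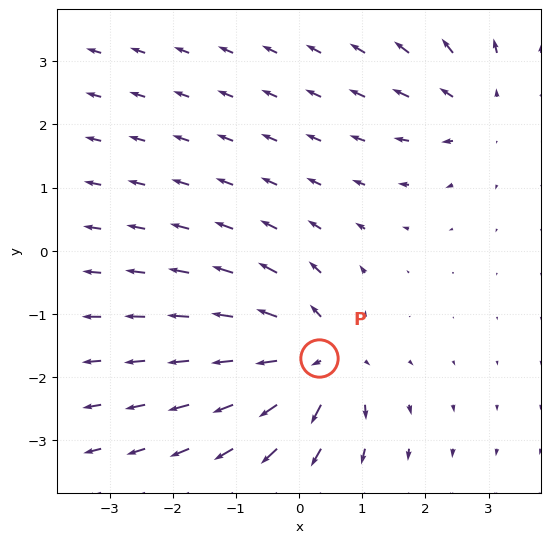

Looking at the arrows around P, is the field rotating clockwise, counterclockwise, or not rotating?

not rotating

Near P at (0.3, -1.7) the arrows show no circulation. The curl there is ≈0.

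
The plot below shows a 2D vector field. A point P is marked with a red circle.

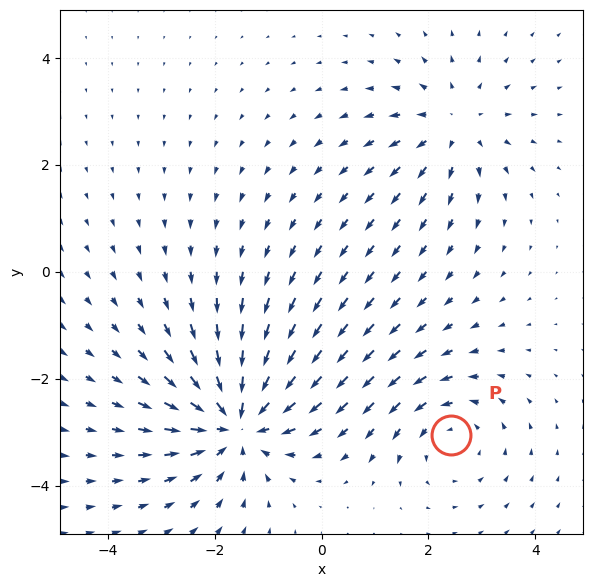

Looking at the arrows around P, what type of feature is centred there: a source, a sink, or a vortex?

At P (2.4, -3.1) the arrows circulate counterclockwise. Divergence ≈0, curl about +3 — near-zero divergence with nonzero curl is a vortex.

vortex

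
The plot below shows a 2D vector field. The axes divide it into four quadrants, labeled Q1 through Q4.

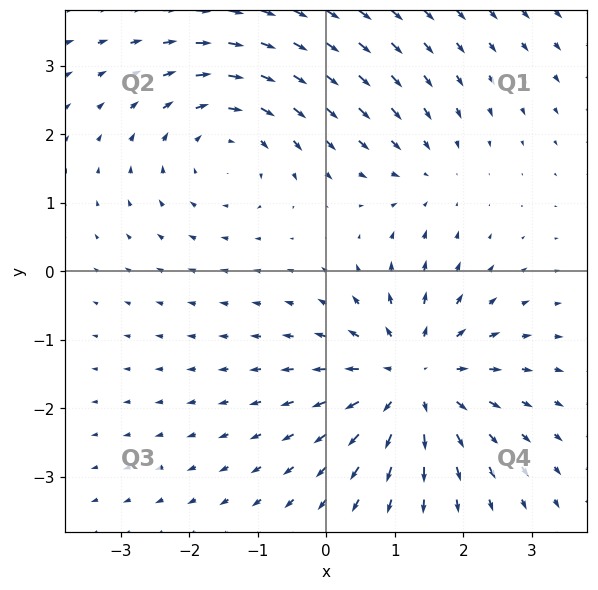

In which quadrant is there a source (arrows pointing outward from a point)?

The source sits at approximately (1.3, -1.6), which lies in quadrant Q4. The divergence there is about +5, positive as expected for a source.

Q4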